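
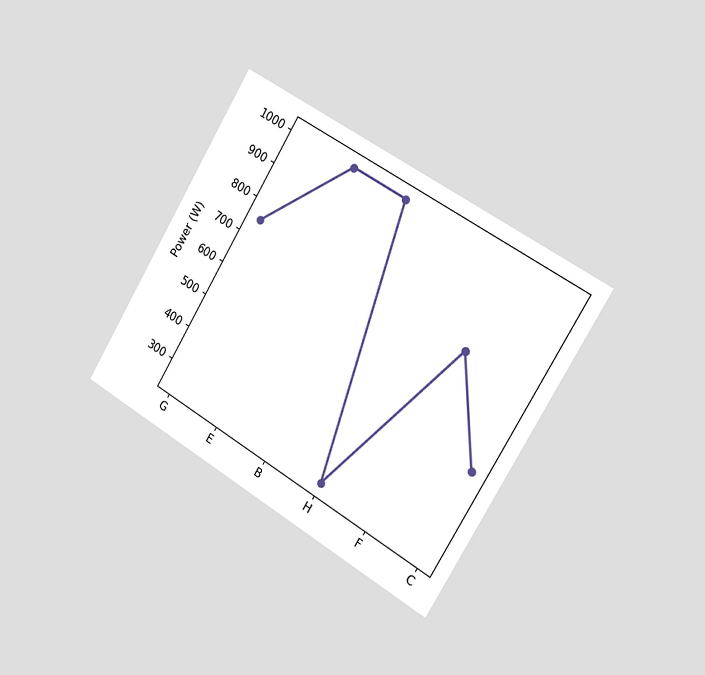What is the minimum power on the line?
250W

The chart is tilted about 31° clockwise and viewed slightly from the right. The lowest point is at H, and reading across to the y-axis gives 250W.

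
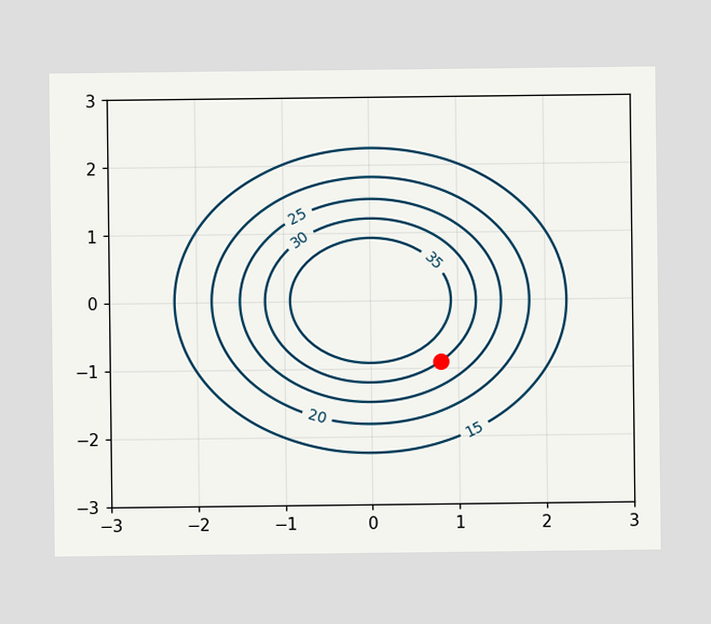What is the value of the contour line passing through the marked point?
The marked point sits on the contour labelled 30.

30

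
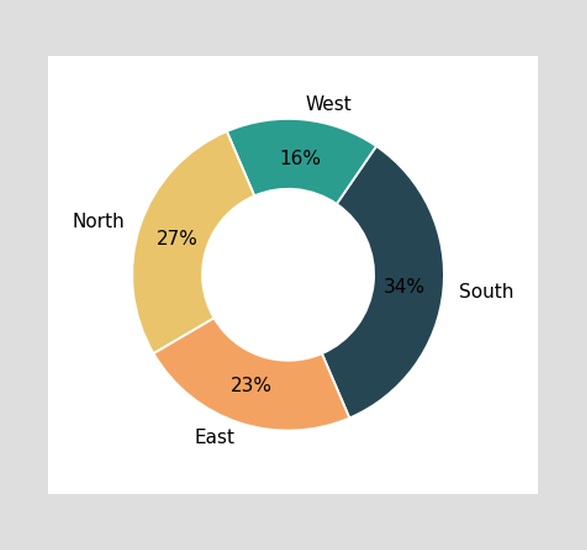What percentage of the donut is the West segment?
16%

The West segment takes up 16% of the ring.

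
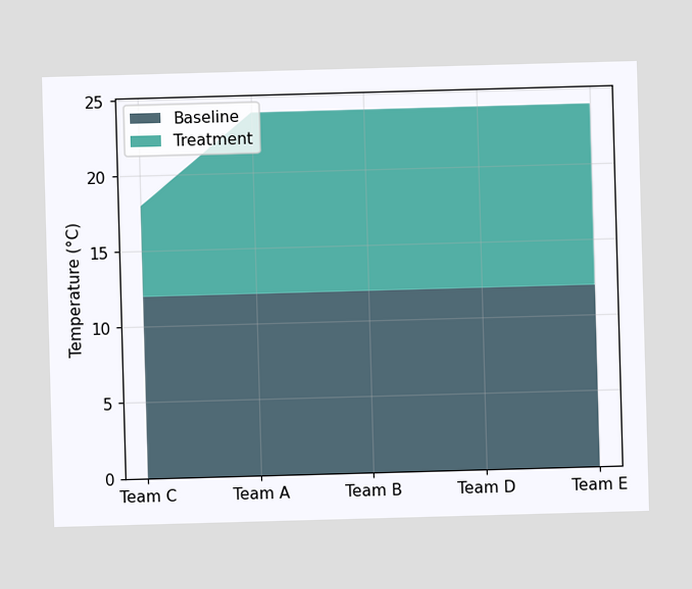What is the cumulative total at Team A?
24°C

The stacked total at Team A reaches 24°C.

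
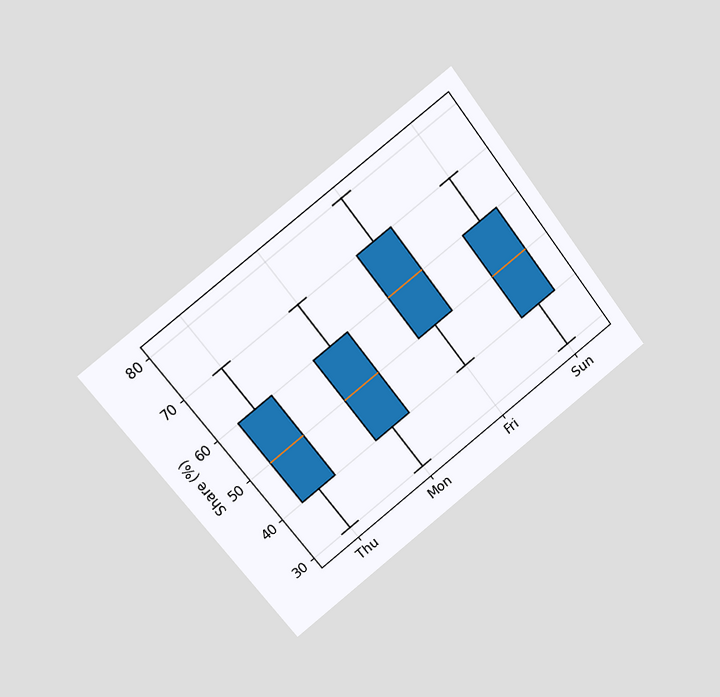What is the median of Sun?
The chart is tilted about 38° counter-clockwise and viewed at a slight angle. The median line in the Sun box sits at 50%.

50%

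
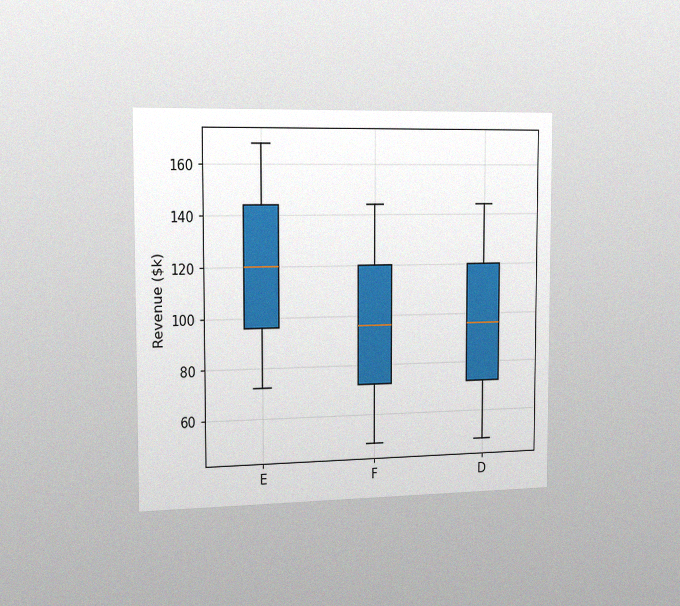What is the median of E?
The chart is viewed slightly from the left, with some photo noise. The median line in the E box sits at $120k.

$120k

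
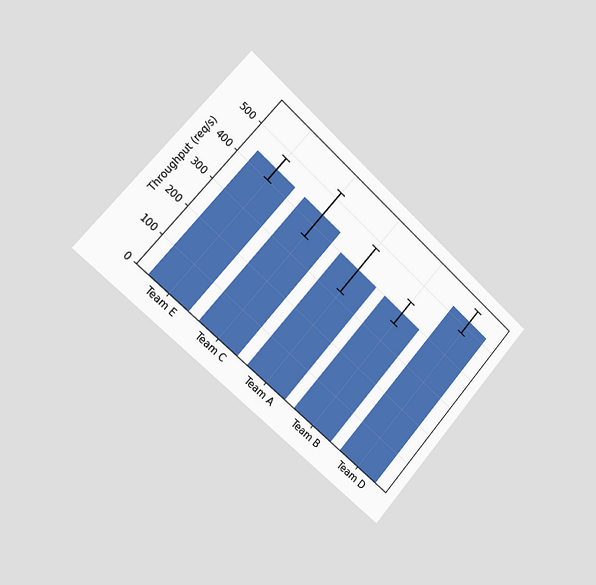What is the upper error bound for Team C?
520req/s

The chart is tilted about 42° clockwise and viewed slightly from the left. The Team C bar's upper whisker reaches 520req/s.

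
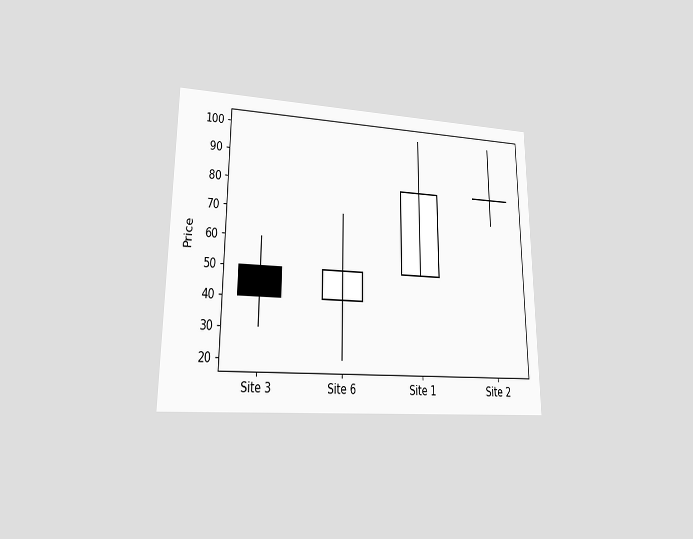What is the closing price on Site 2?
80

The chart is viewed at a slight angle. The Site 2 candle closes at 80.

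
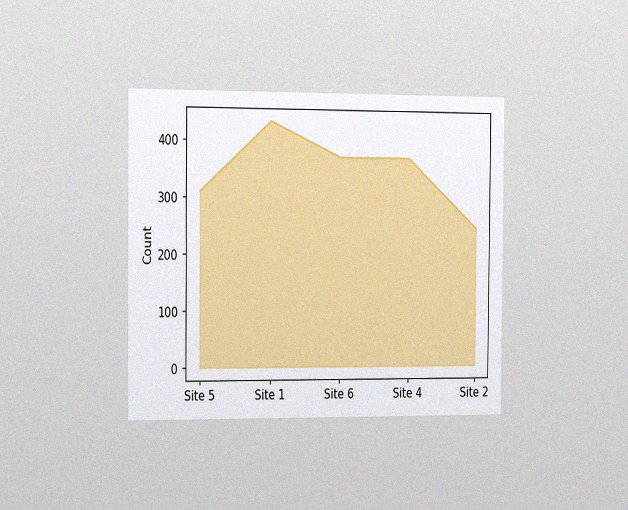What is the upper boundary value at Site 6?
372

The chart is viewed slightly from the left, with some photo noise. At Site 6 the upper boundary is at 372.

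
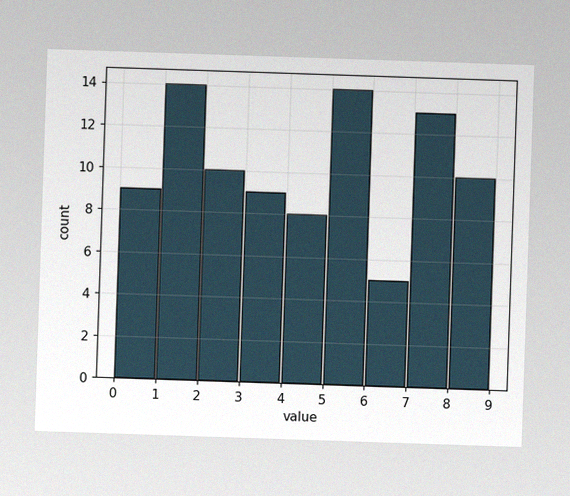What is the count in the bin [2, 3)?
The image has some photo noise and uneven lighting. The [2, 3) bin has height 10.

10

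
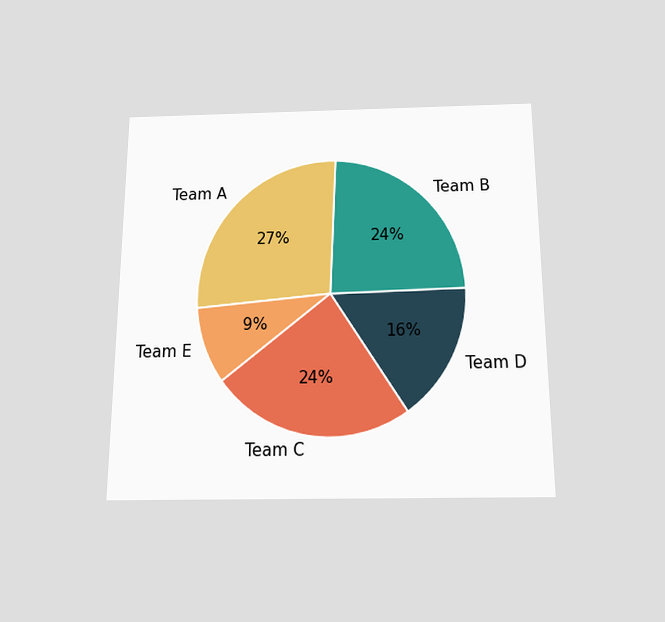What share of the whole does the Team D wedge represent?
16%

The chart is viewed slightly from below. The Team D slice takes up 16% of the pie.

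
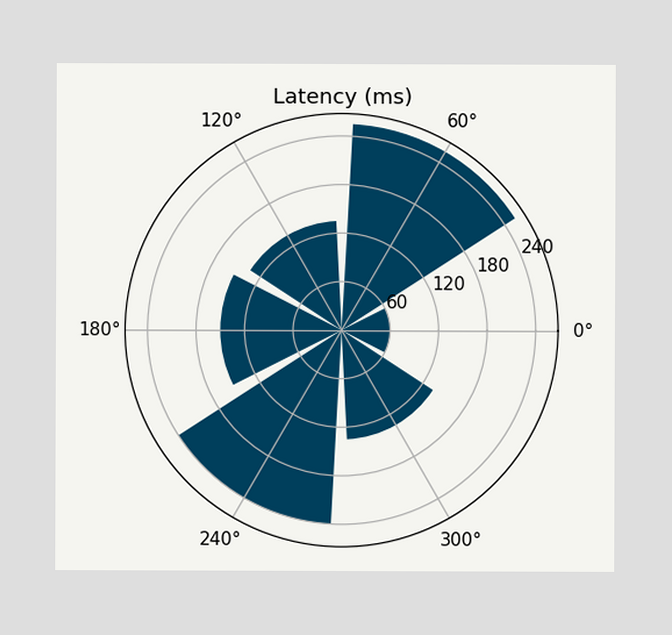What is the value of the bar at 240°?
240ms

The bar at 240° reaches 240ms on the radial axis.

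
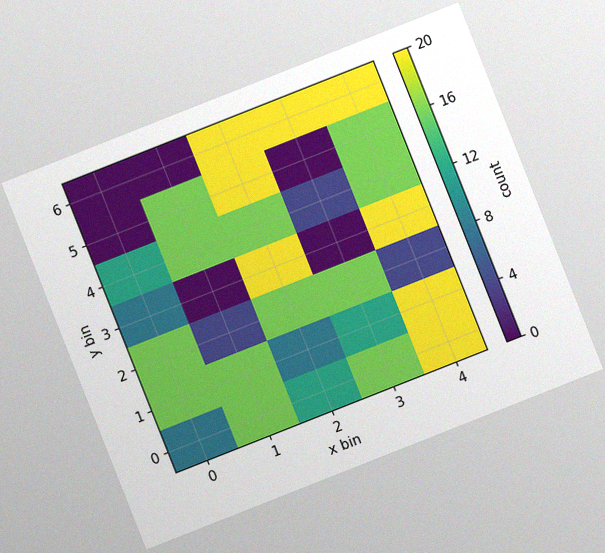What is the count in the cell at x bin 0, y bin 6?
The chart is tilted about 22° counter-clockwise, with some photo noise. Matching the cell (0, 6) against the colorbar gives 0.

0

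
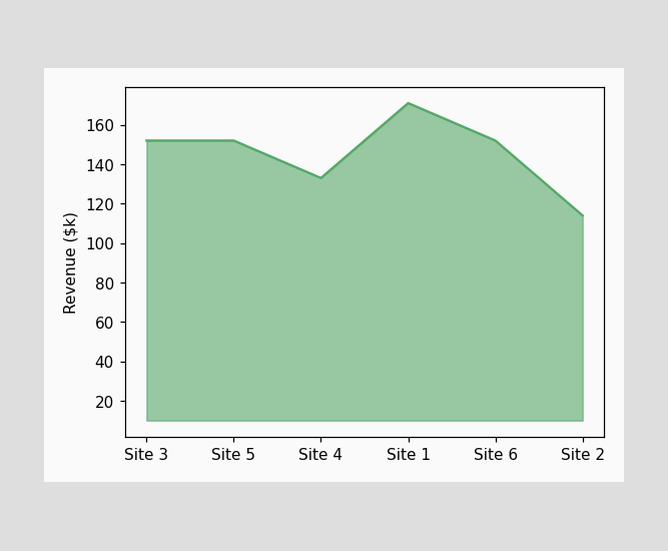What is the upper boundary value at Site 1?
$171k

At Site 1 the upper boundary is at $171k.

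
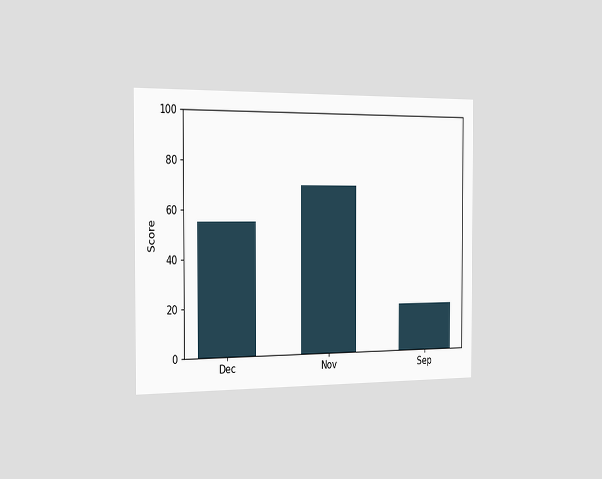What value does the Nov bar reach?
70

The chart is viewed slightly from the left. Reading along the chart's y-axis, the Nov bar reaches 70.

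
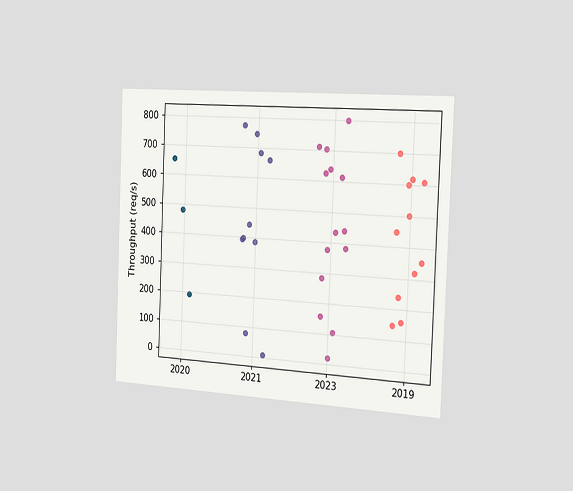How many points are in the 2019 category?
The chart is tilted about 2° clockwise and viewed slightly from the right. Counting the markers in the 2019 column gives 11.

11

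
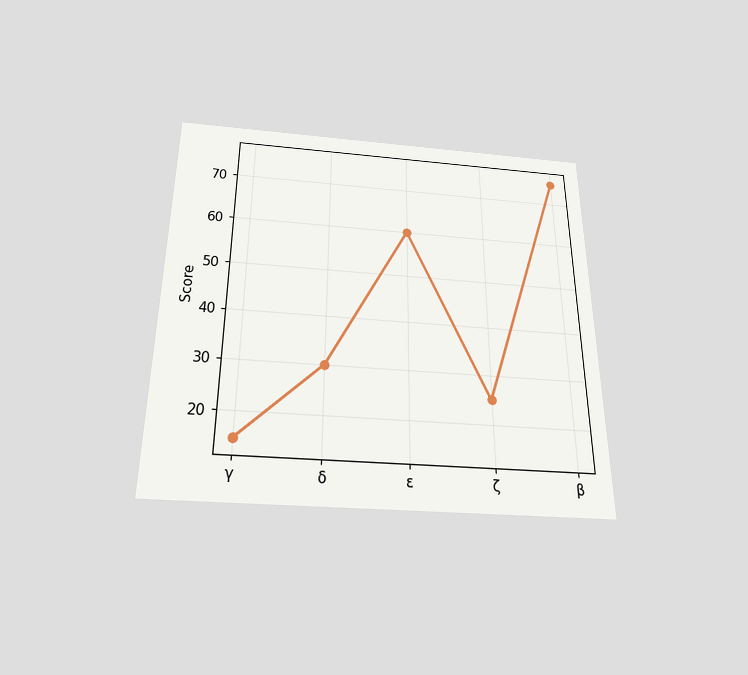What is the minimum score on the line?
15

The chart is viewed slightly from below. The lowest point is at γ, and reading across to the y-axis gives 15.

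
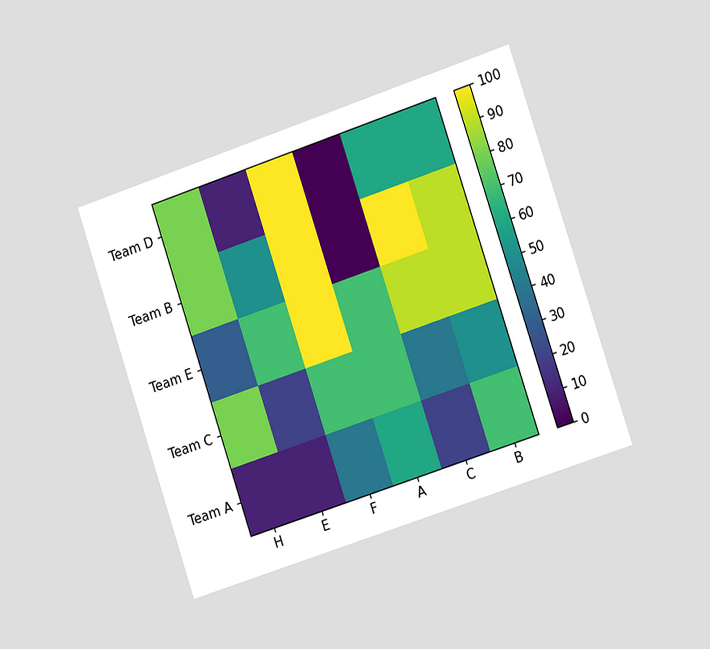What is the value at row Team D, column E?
The chart is tilted about 18° counter-clockwise and viewed slightly from the right. Matching cell (Team D, E) against the colorbar gives 10.

10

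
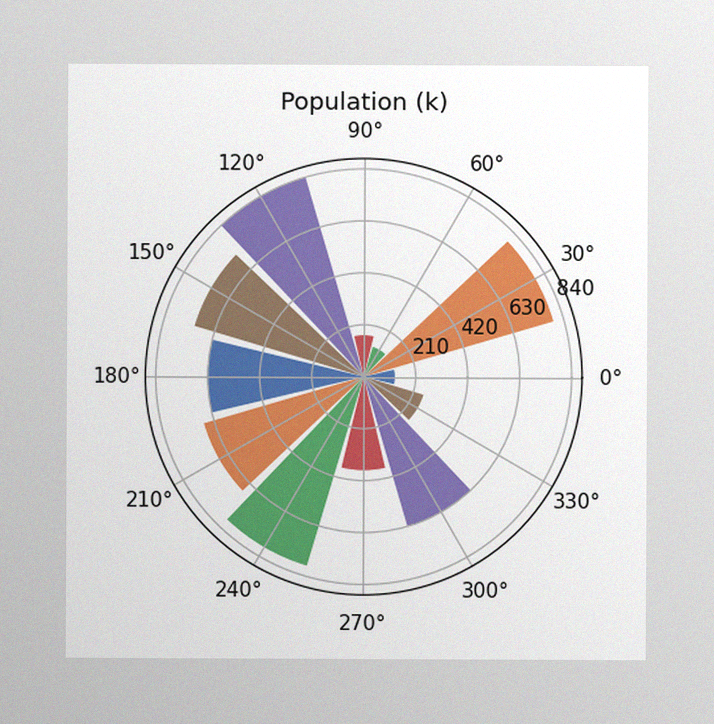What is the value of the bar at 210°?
672k

The image has some photo noise and uneven lighting. The bar at 210° reaches 672k on the radial axis.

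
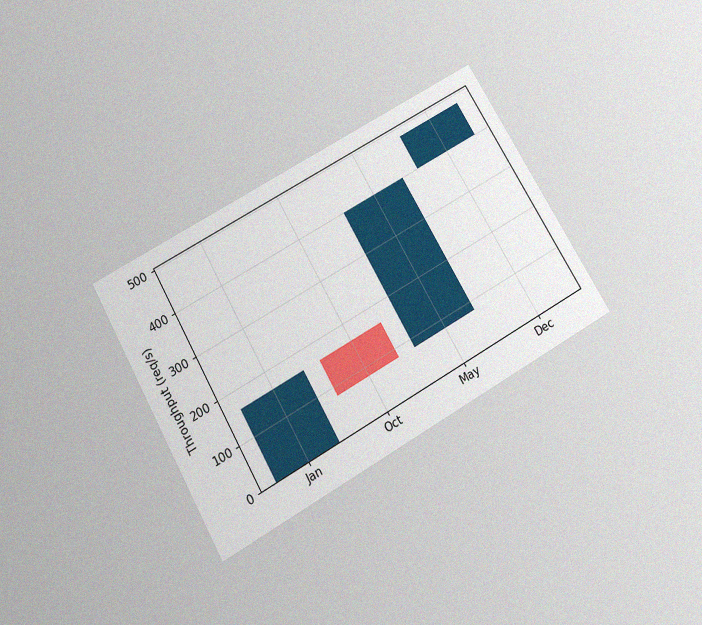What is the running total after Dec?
The chart is tilted about 30° counter-clockwise and viewed slightly from below, with some photo noise. After Dec the running total reaches 480req/s.

480req/s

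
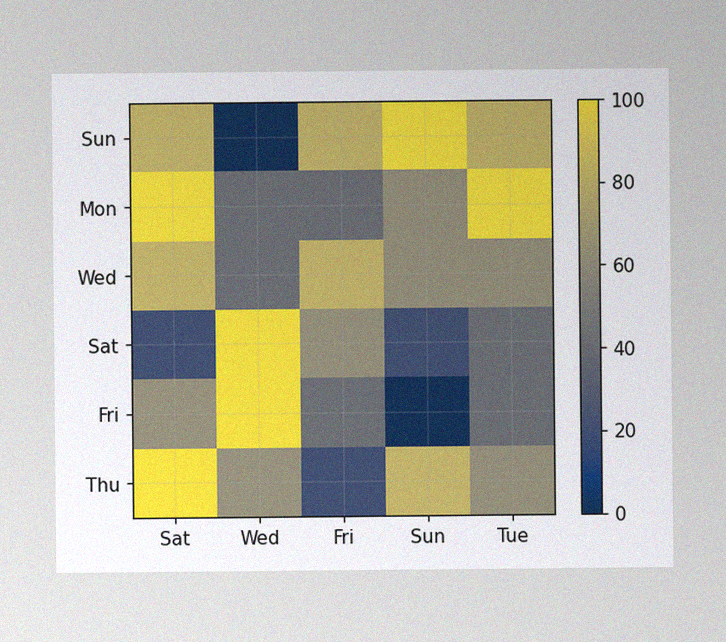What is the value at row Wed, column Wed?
The image has some photo noise and uneven lighting. Matching cell (Wed, Wed) against the colorbar gives 40.

40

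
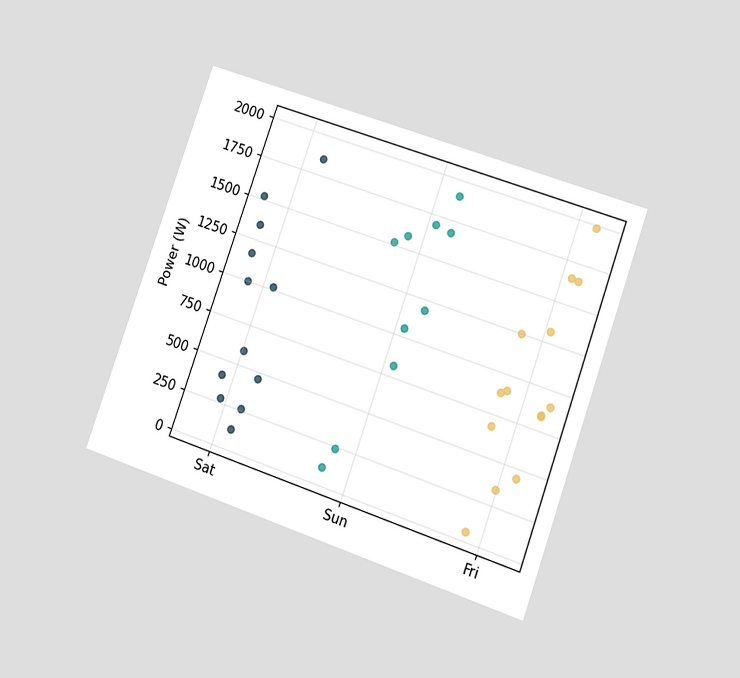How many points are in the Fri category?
The chart is tilted about 19° clockwise and viewed at a slight angle. Counting the markers in the Fri column gives 14.

14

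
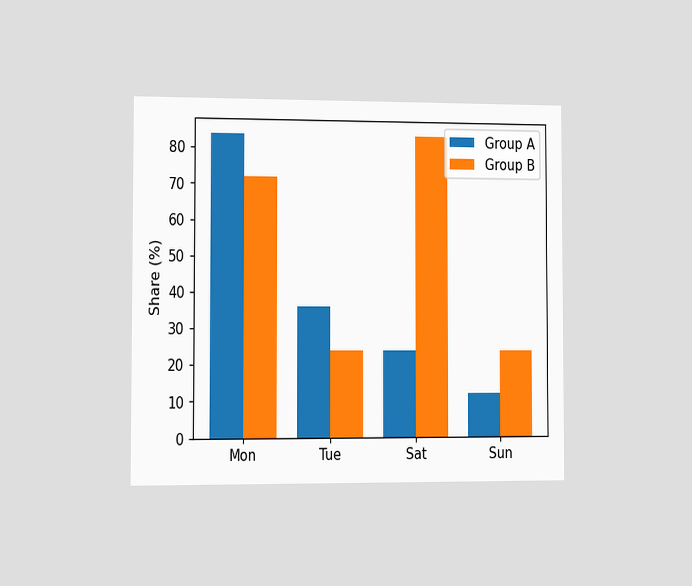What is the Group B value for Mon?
72%

The chart is viewed slightly from the left. The Group B bar at Mon reaches 72% on the y-axis.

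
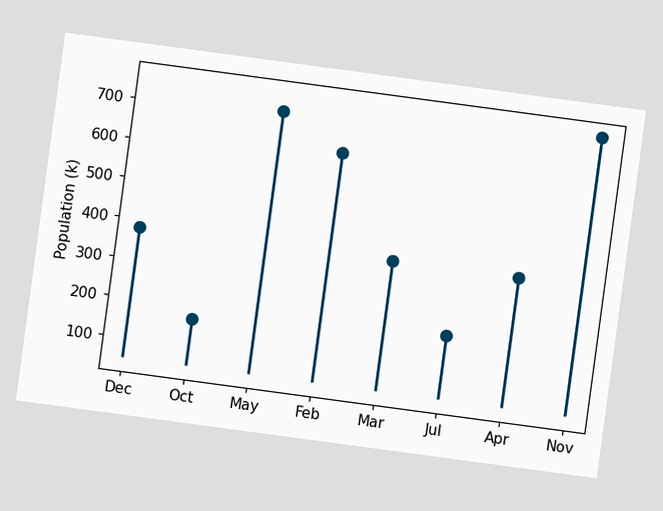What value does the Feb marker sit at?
The chart is tilted about 8° clockwise. The Feb marker sits at 630k.

630k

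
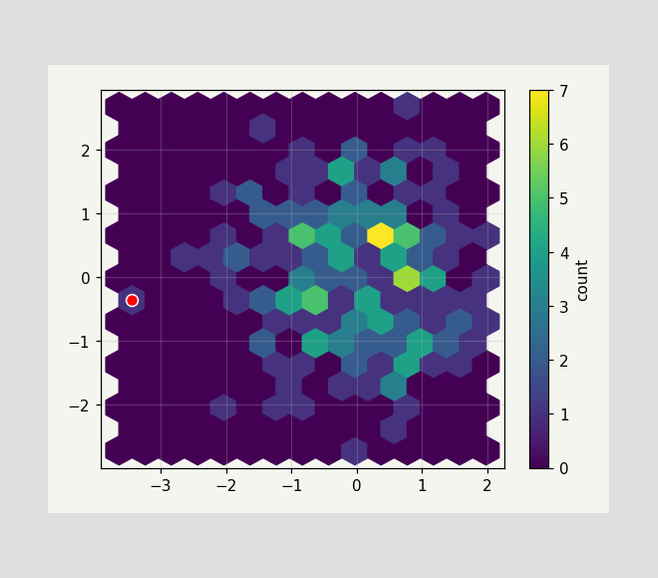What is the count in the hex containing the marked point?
The marked hex reads 1 on the colorbar.

1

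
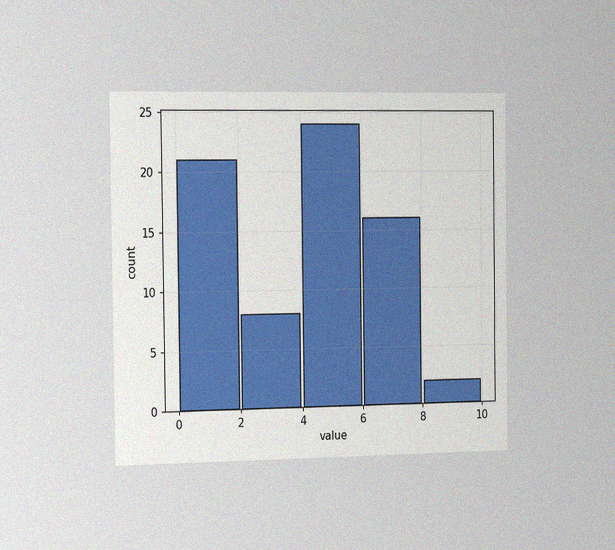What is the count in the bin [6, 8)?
16

The chart is viewed slightly from the left, with some photo noise. The [6, 8) bin has height 16.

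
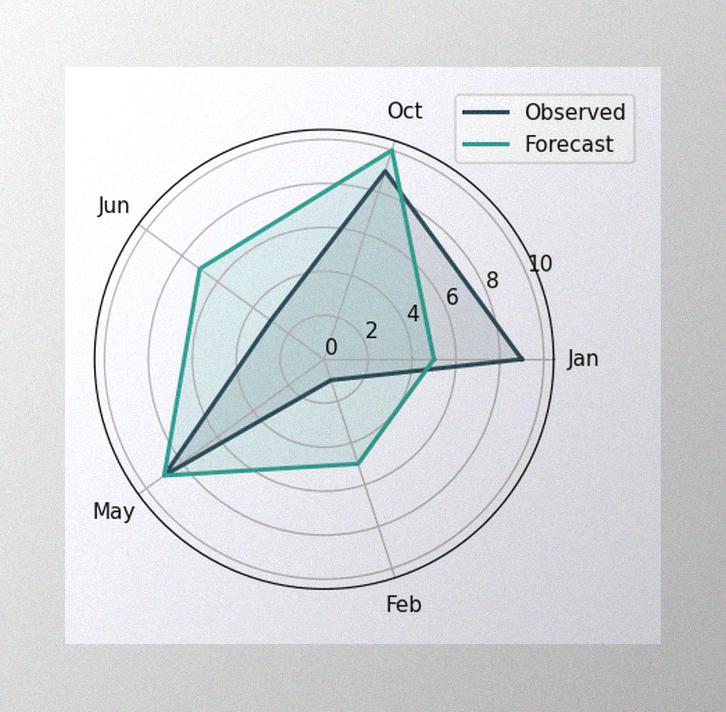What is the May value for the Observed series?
The image has some photo noise and uneven lighting. On the May axis, Observed reaches 9.

9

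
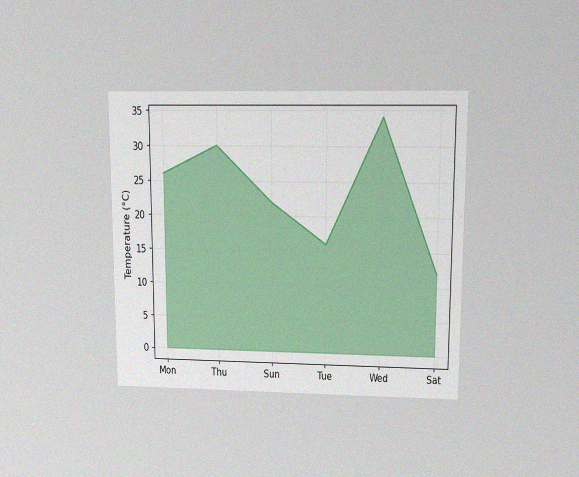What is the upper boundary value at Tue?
16°C

The chart is viewed at a slight angle, with some photo noise. At Tue the upper boundary is at 16°C.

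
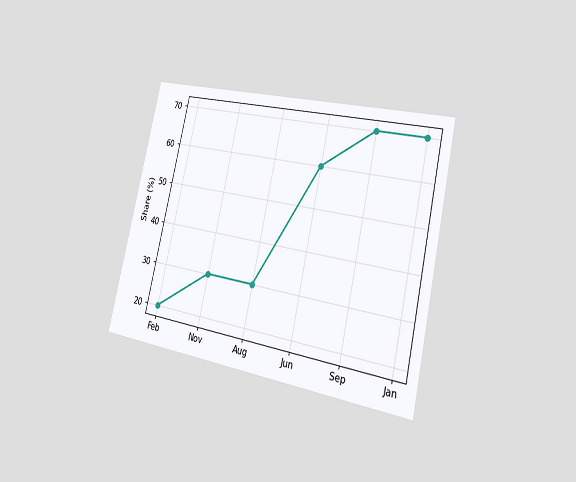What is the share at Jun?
60%

The chart is tilted about 13° clockwise and viewed slightly from the right. At Jun, the line is at 60%.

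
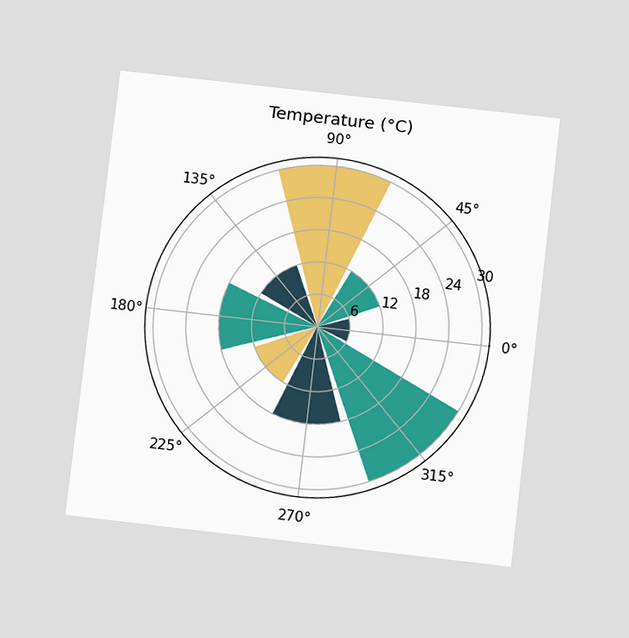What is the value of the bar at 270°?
18°C

The chart is tilted about 7° clockwise and viewed at a slight angle. The bar at 270° reaches 18°C on the radial axis.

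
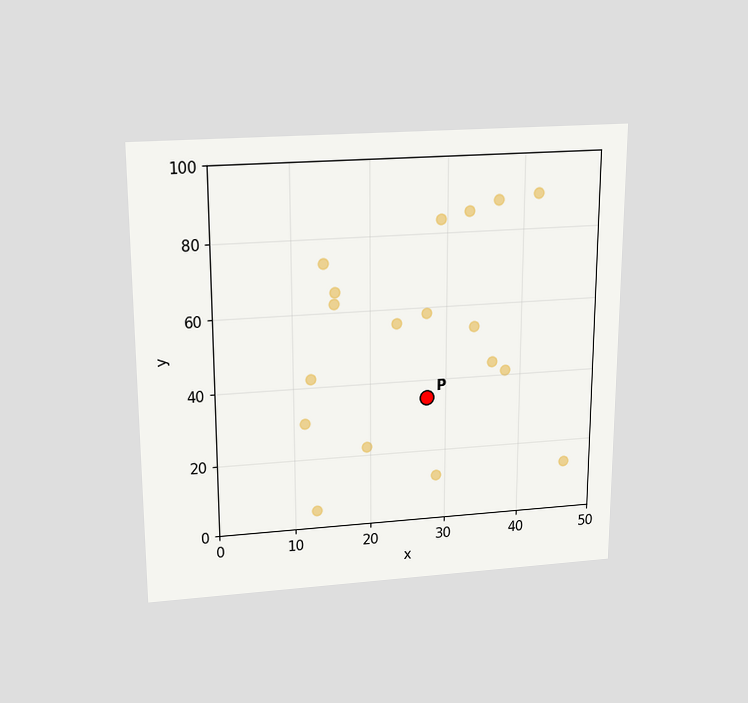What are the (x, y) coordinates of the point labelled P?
(27.5, 35)

The chart is viewed slightly from above. Following the gridlines from P to each axis, P sits at (27.5, 35).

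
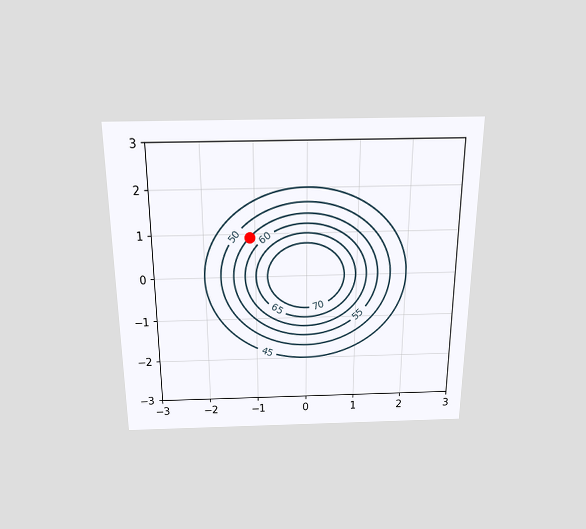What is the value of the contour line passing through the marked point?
55

The chart is viewed slightly from above. The marked point sits on the contour labelled 55.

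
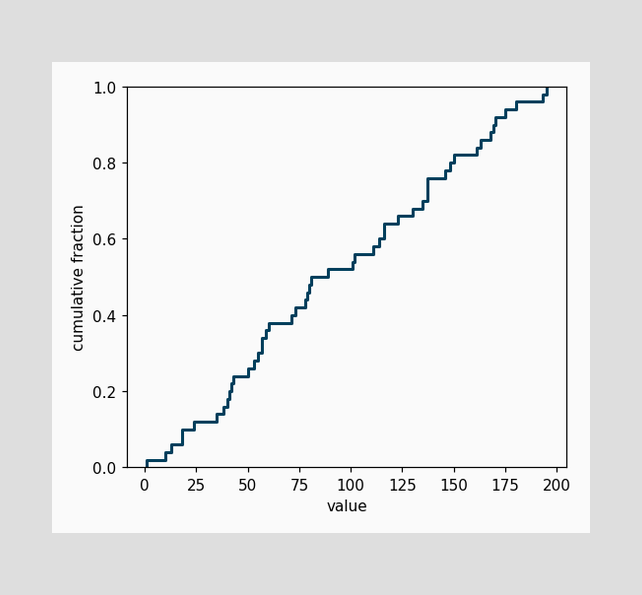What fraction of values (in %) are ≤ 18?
10%

At x=18 the ECDF step is at 10%.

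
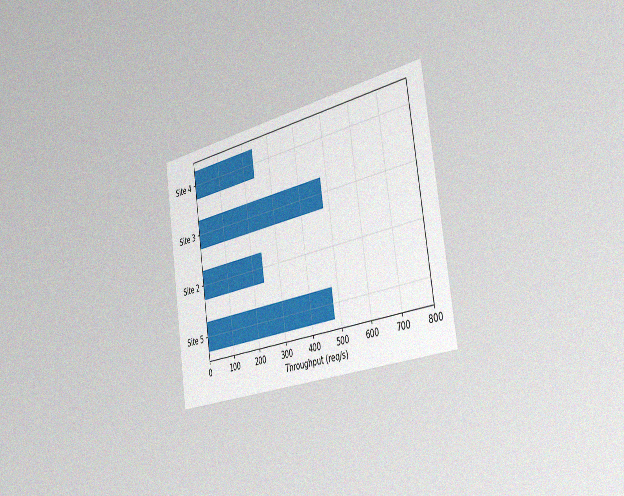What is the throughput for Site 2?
240req/s

The chart is tilted about 9° counter-clockwise and viewed slightly from the right, with some photo noise. Reading along the chart's x-axis, the Site 2 bar reaches 240req/s.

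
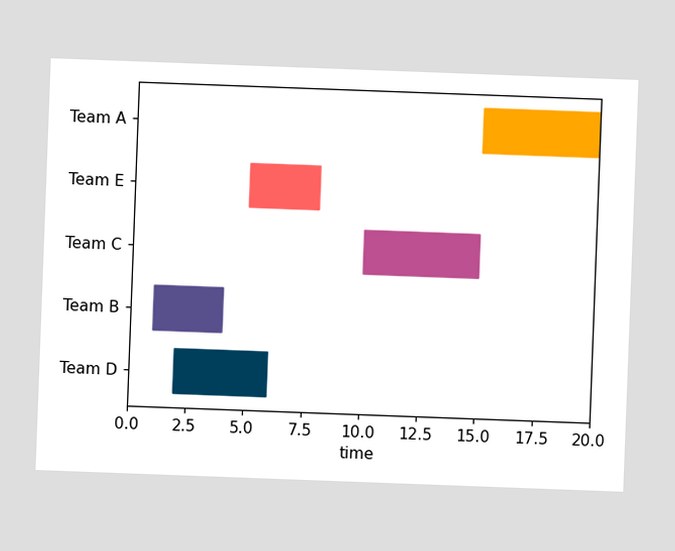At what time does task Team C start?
10

The chart is tilted about 2° clockwise. The Team C bar begins at t=10.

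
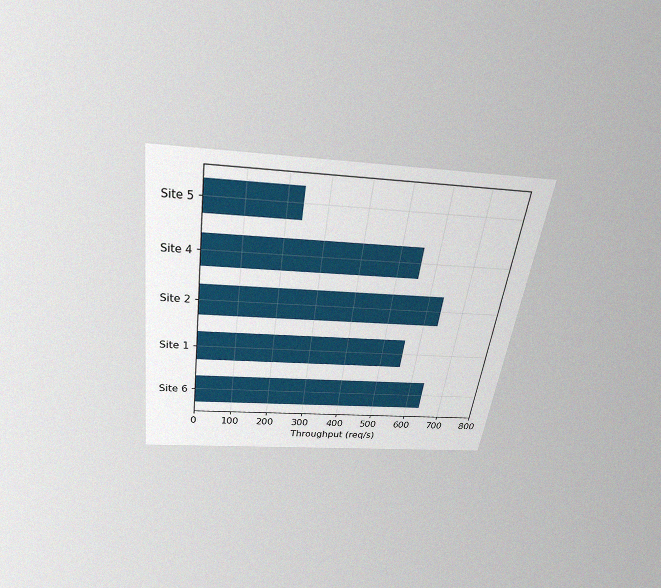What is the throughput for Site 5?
The chart is tilted about 8° clockwise and viewed slightly from above, with some photo noise. Reading along the chart's x-axis, the Site 5 bar reaches 240req/s.

240req/s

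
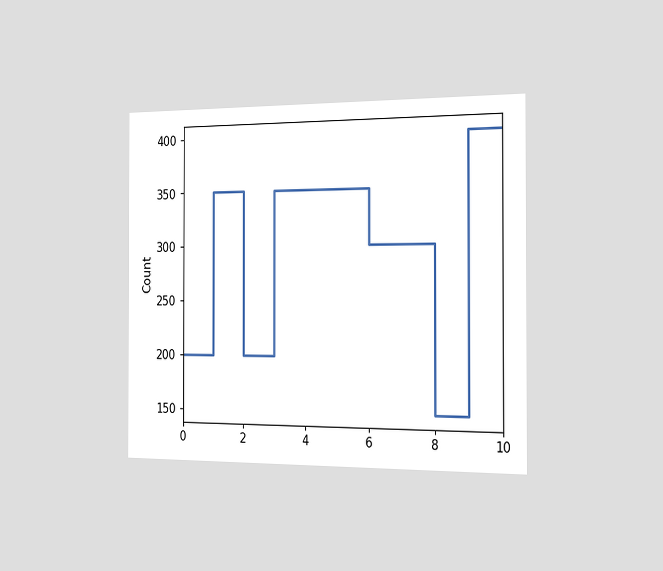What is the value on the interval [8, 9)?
The chart is viewed slightly from the right. On [8, 9) the step sits at 150.

150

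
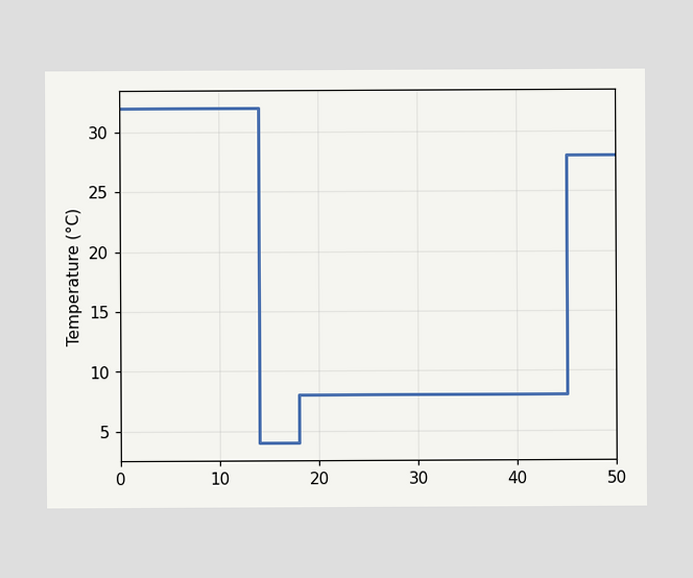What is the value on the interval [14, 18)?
4°C

On [14, 18) the step sits at 4°C.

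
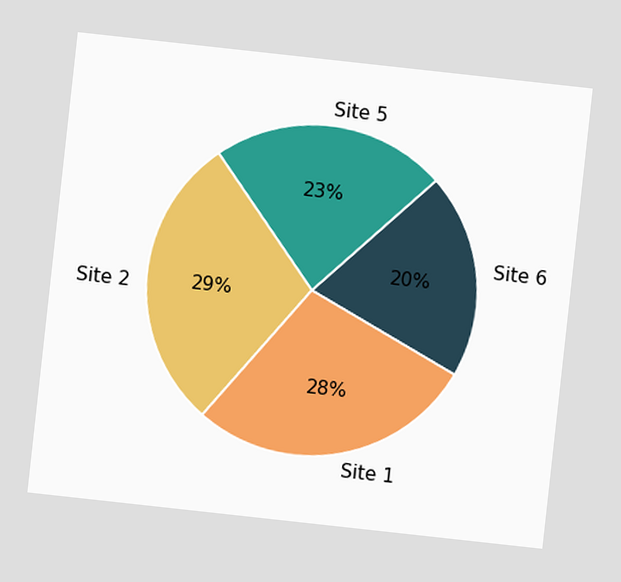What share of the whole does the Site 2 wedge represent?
The chart is tilted about 6° clockwise. The Site 2 slice takes up 29% of the pie.

29%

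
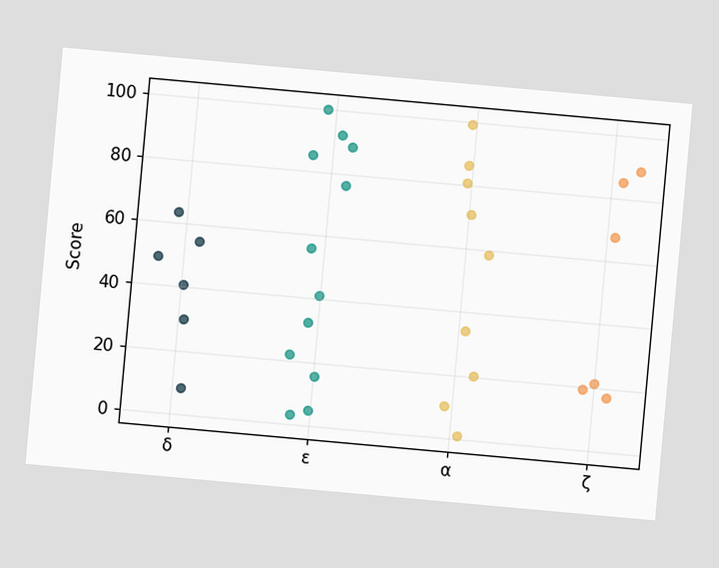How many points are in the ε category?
12

The chart is tilted about 5° clockwise. Counting the markers in the ε column gives 12.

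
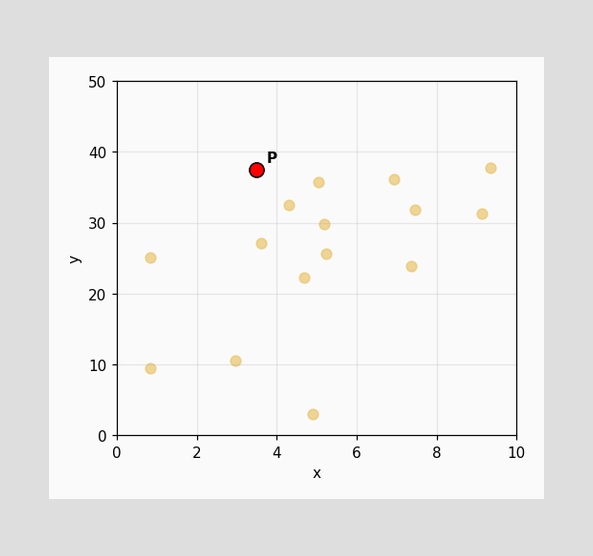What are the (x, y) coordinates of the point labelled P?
Following the gridlines from P to each axis, P sits at (3.5, 37.5).

(3.5, 37.5)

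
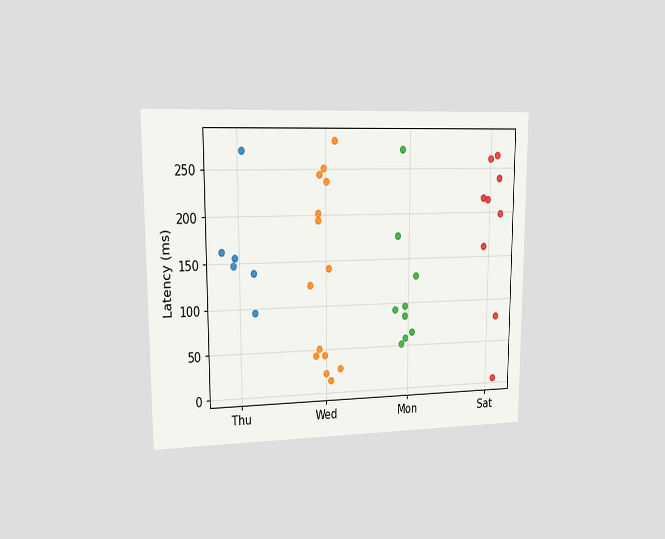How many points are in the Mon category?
The chart is viewed slightly from the left. Counting the markers in the Mon column gives 9.

9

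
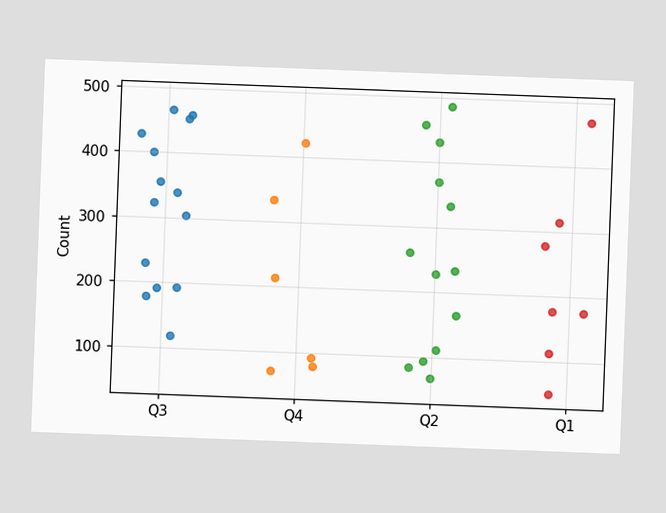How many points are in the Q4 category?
The chart is tilted about 2° clockwise. Counting the markers in the Q4 column gives 6.

6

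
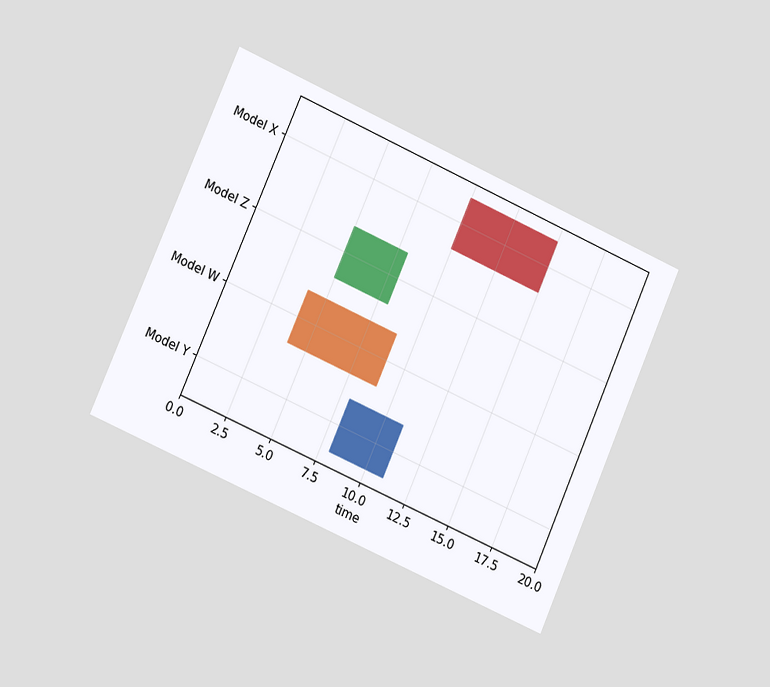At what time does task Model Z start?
The chart is tilted about 24° clockwise and viewed at a slight angle. The Model Z bar begins at t=5.

5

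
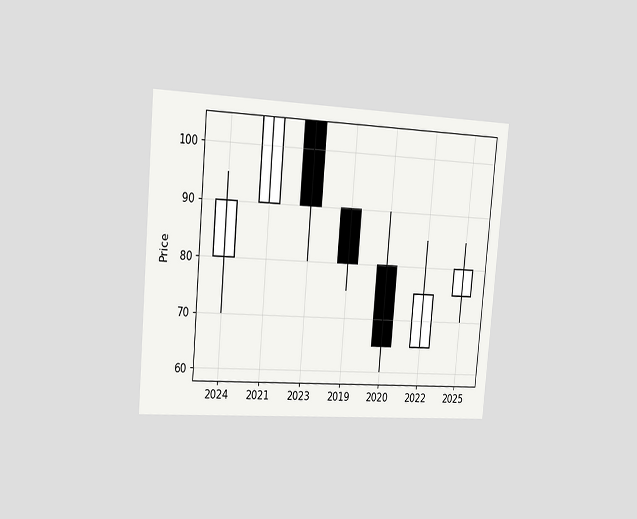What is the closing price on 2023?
90

The chart is tilted about 5° clockwise and viewed slightly from the left. The 2023 candle closes at 90.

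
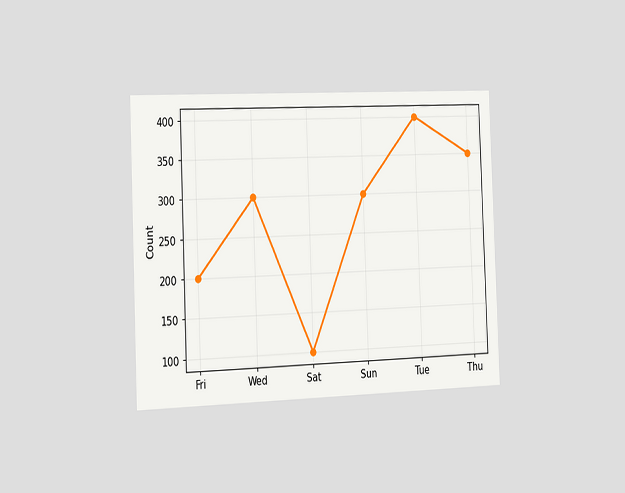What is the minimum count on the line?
The chart is tilted about 2° counter-clockwise and viewed slightly from the left. The lowest point is at Sat, and reading across to the y-axis gives 100.

100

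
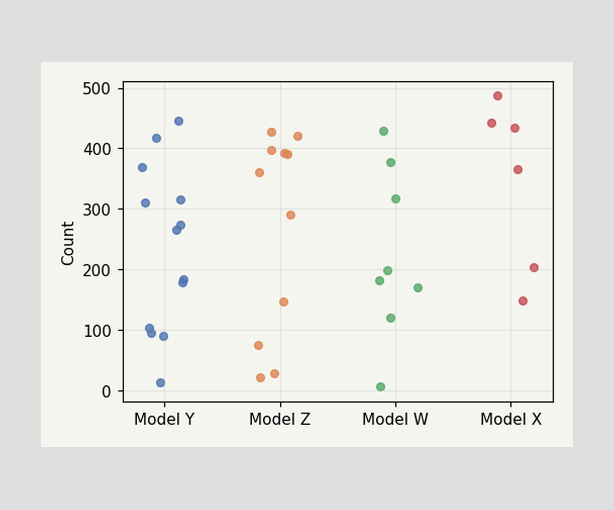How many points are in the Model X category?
Counting the markers in the Model X column gives 6.

6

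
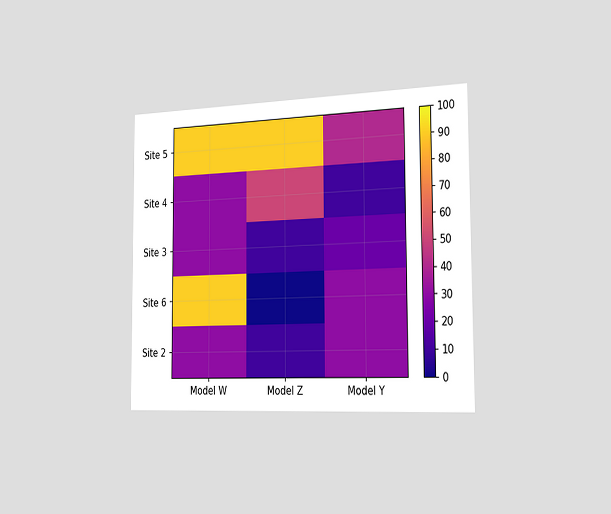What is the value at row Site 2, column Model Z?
10

The chart is viewed slightly from the right. Matching cell (Site 2, Model Z) against the colorbar gives 10.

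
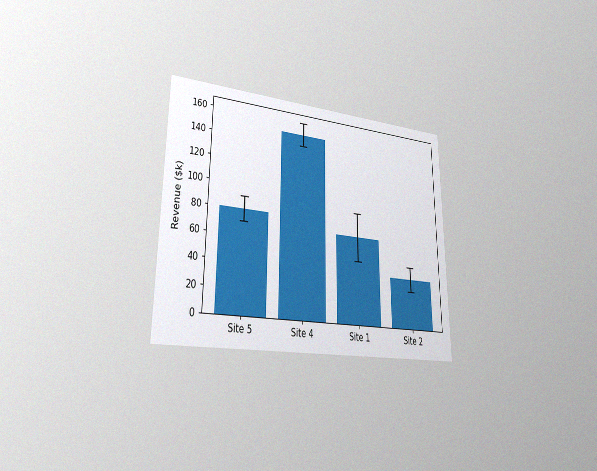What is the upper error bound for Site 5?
The chart is viewed slightly from the left, with some photo noise. The Site 5 bar's upper whisker reaches $90k.

$90k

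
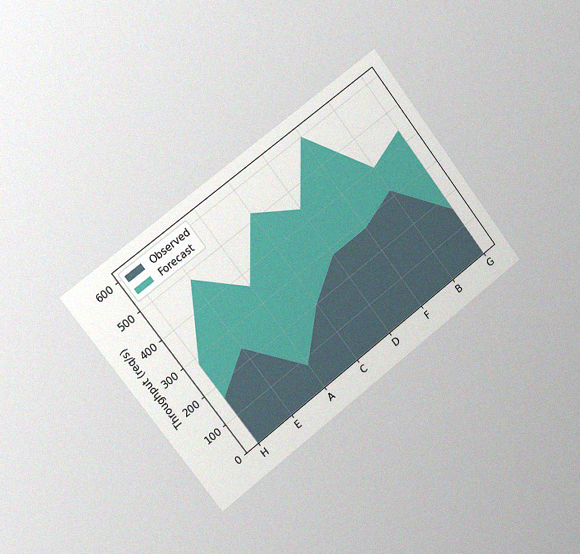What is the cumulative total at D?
The chart is tilted about 38° counter-clockwise and viewed slightly from the left, with some photo noise. The stacked total at D reaches 440req/s.

440req/s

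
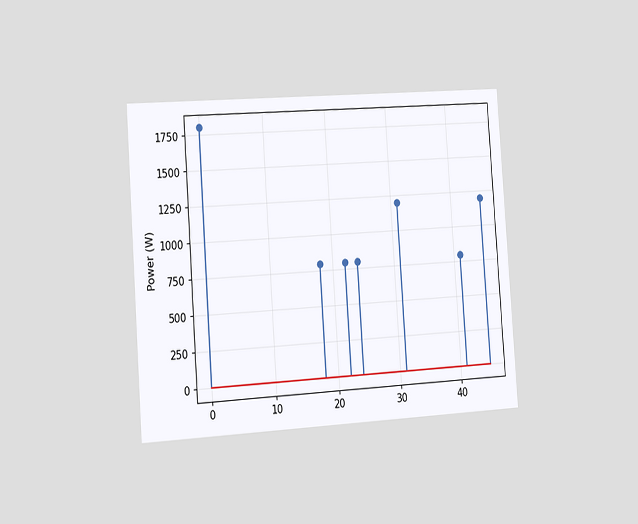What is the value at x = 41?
800W

The chart is tilted about 4° counter-clockwise and viewed slightly from the left. The stem at x=41 reaches 800W.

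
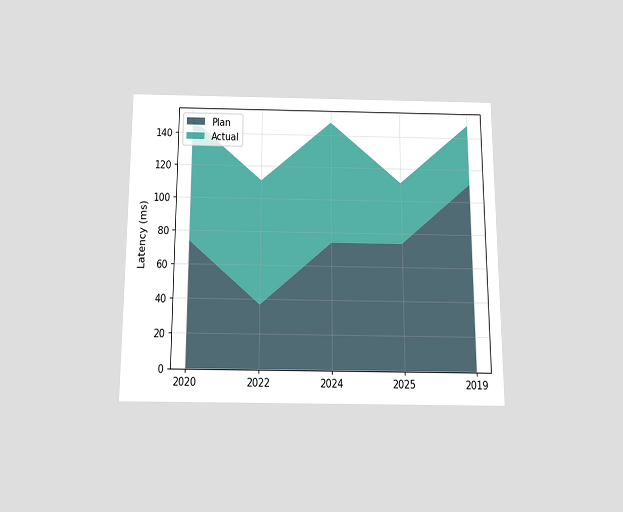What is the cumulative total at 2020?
148ms

The chart is viewed slightly from below. The stacked total at 2020 reaches 148ms.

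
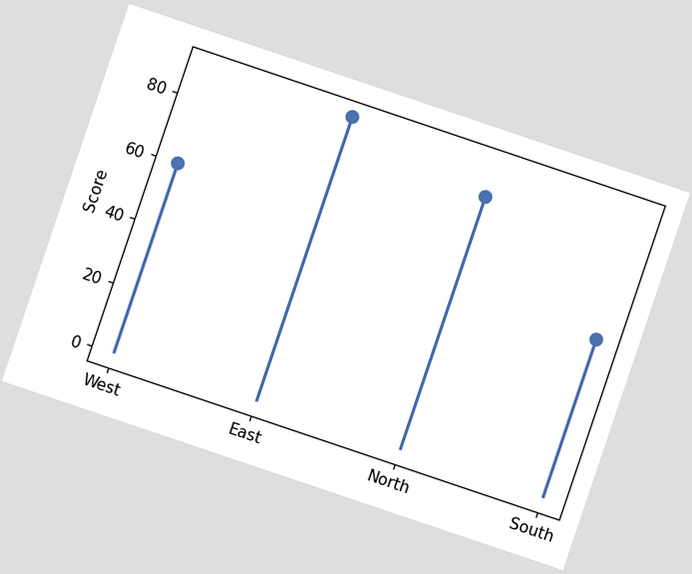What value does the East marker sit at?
The chart is tilted about 19° clockwise. The East marker sits at 90.

90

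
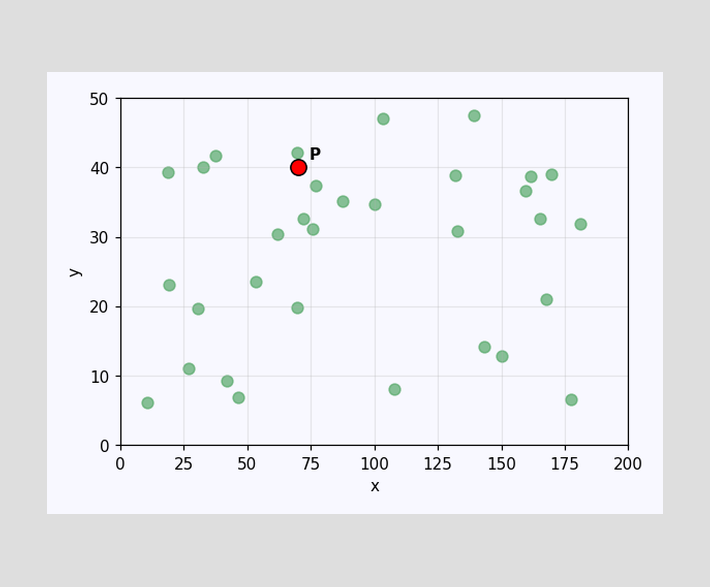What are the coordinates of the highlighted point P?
(70, 40)

Following the gridlines from P to each axis, P sits at (70, 40).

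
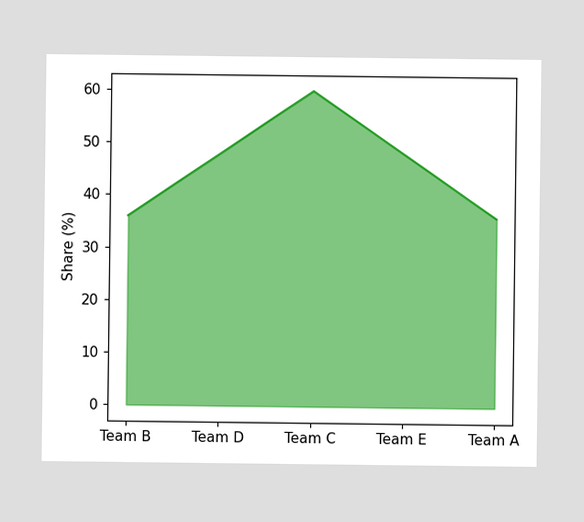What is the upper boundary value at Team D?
At Team D the upper boundary is at 48%.

48%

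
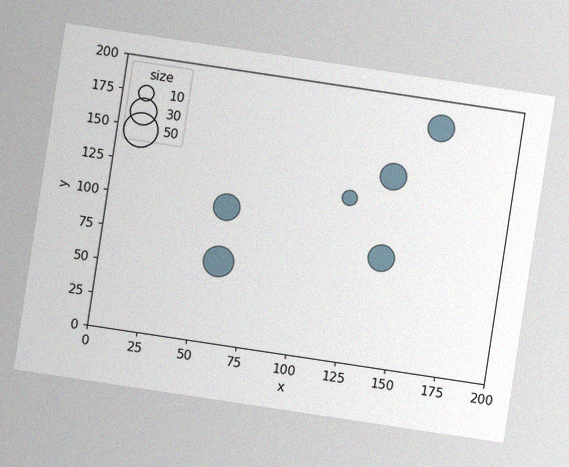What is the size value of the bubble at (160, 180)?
The chart is tilted about 9° clockwise, with some photo noise. Matching the bubble at (160, 180) against the size legend gives 30.

30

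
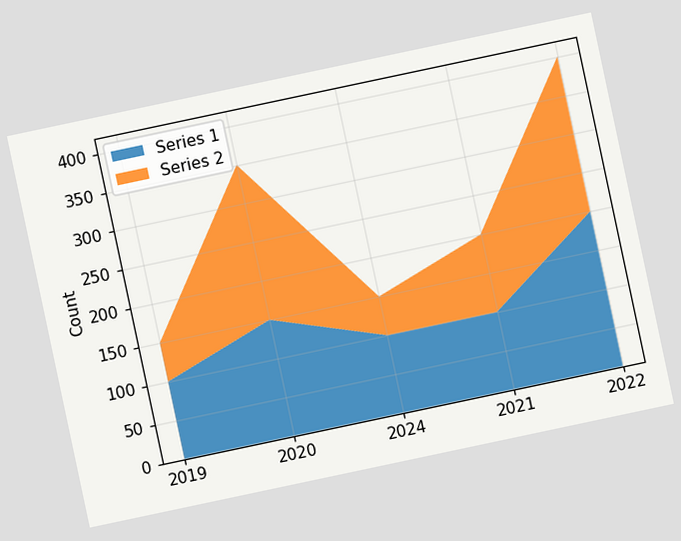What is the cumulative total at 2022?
The chart is tilted about 12° counter-clockwise. The stacked total at 2022 reaches 400.

400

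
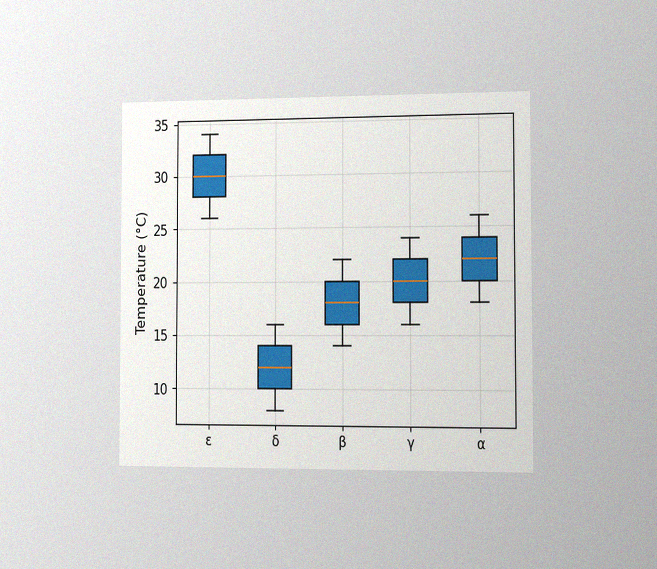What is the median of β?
18°C

The chart is viewed slightly from the right, with some photo noise. The median line in the β box sits at 18°C.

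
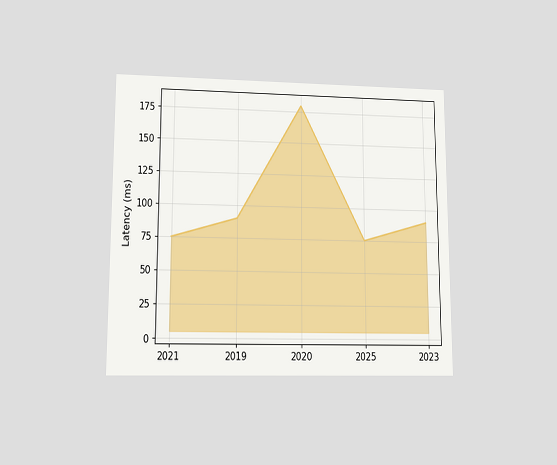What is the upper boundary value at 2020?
The chart is viewed at a slight angle. At 2020 the upper boundary is at 180ms.

180ms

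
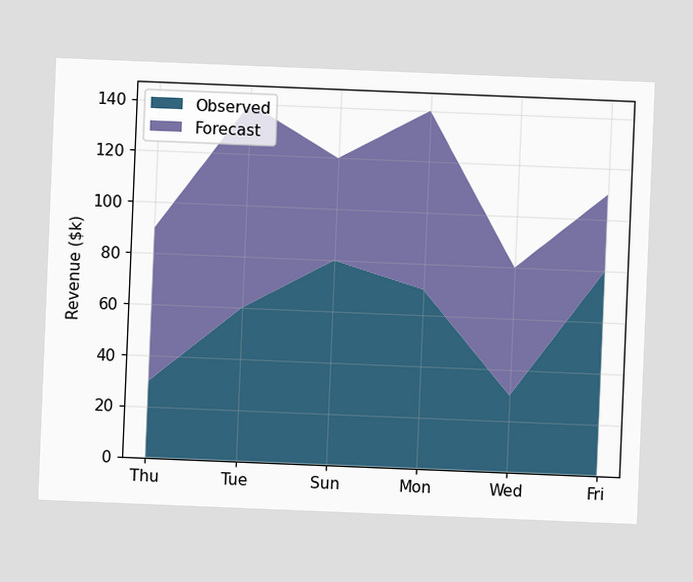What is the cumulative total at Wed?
$80k

The chart is tilted about 2° clockwise. The stacked total at Wed reaches $80k.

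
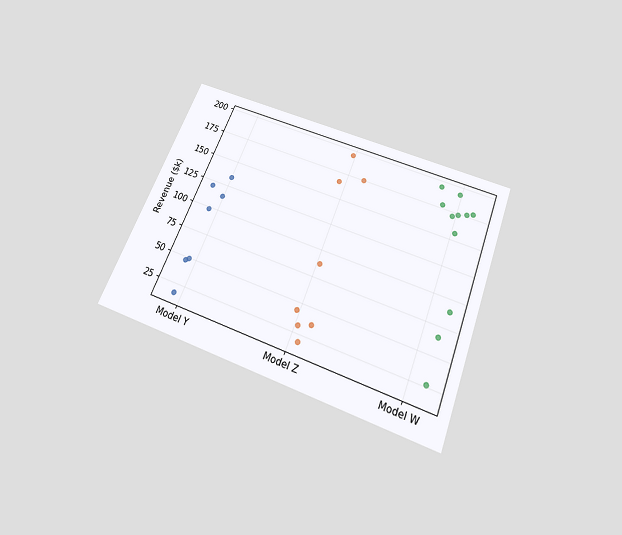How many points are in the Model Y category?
7

The chart is tilted about 22° clockwise and viewed slightly from below. Counting the markers in the Model Y column gives 7.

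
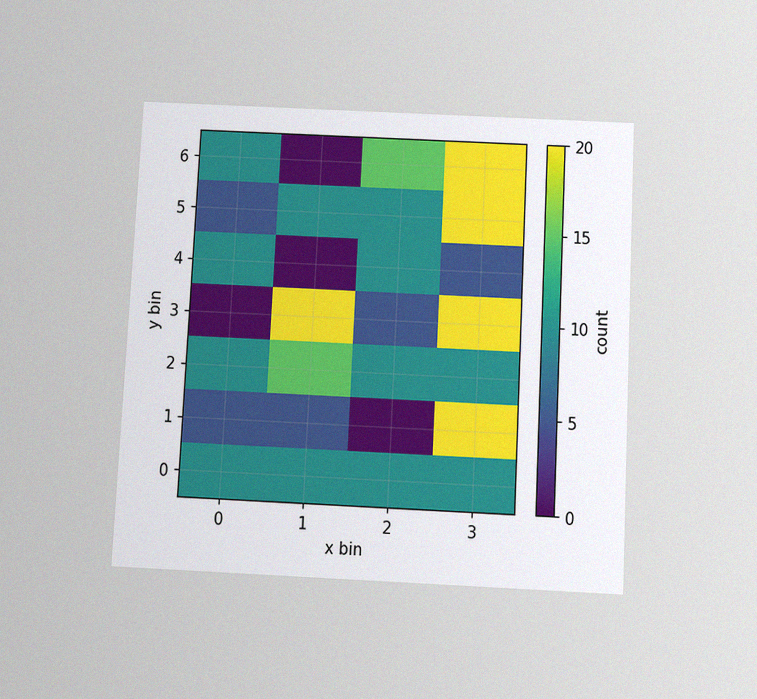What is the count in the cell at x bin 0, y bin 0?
The chart is tilted about 3° clockwise and viewed slightly from below, with some photo noise. Matching the cell (0, 0) against the colorbar gives 10.

10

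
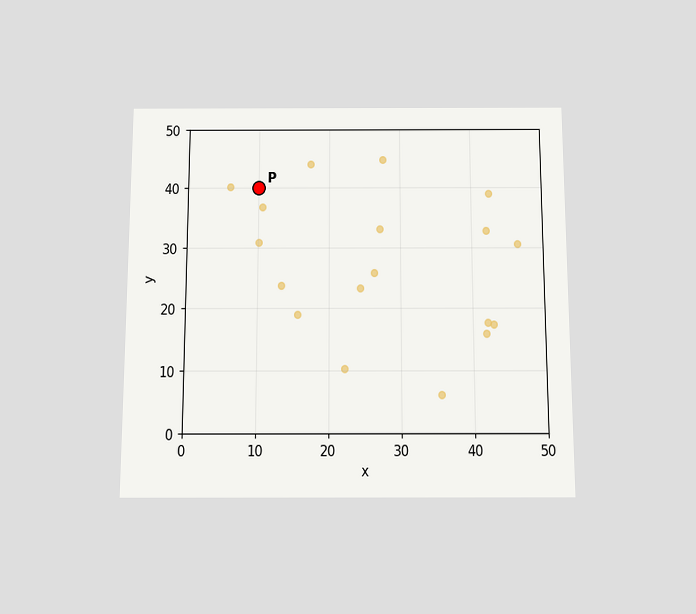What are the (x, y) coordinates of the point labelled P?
The chart is viewed slightly from below. Following the gridlines from P to each axis, P sits at (10, 40).

(10, 40)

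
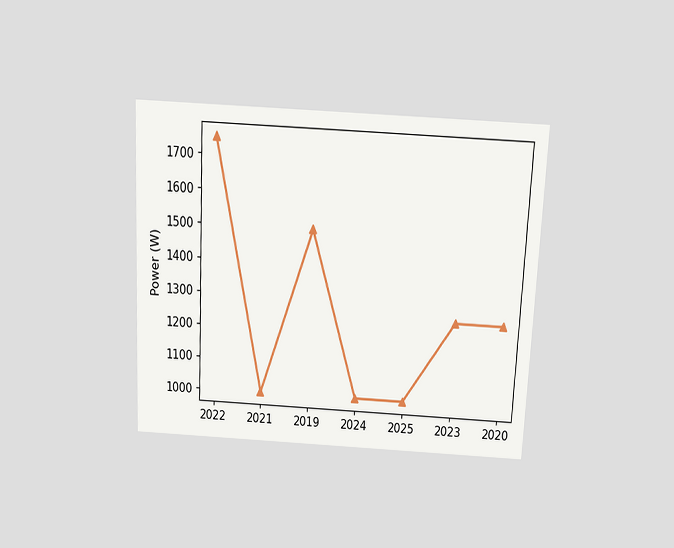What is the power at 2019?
1500W

The chart is tilted about 3° clockwise and viewed slightly from above. At 2019, the line is at 1500W.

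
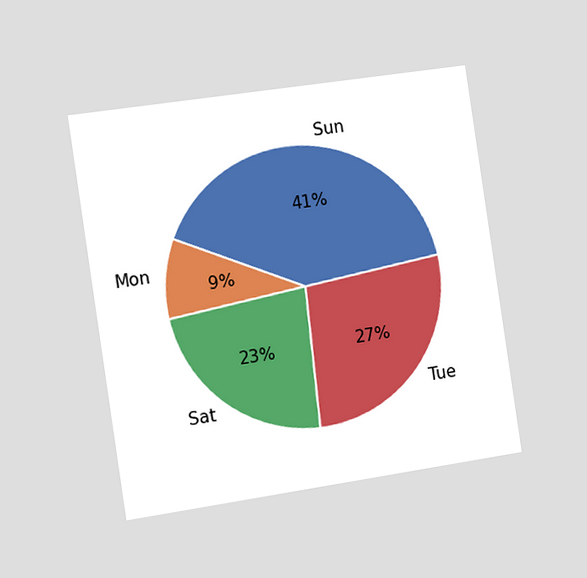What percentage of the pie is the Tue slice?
The chart is tilted about 9° counter-clockwise and viewed slightly from the left. The Tue slice takes up 27% of the pie.

27%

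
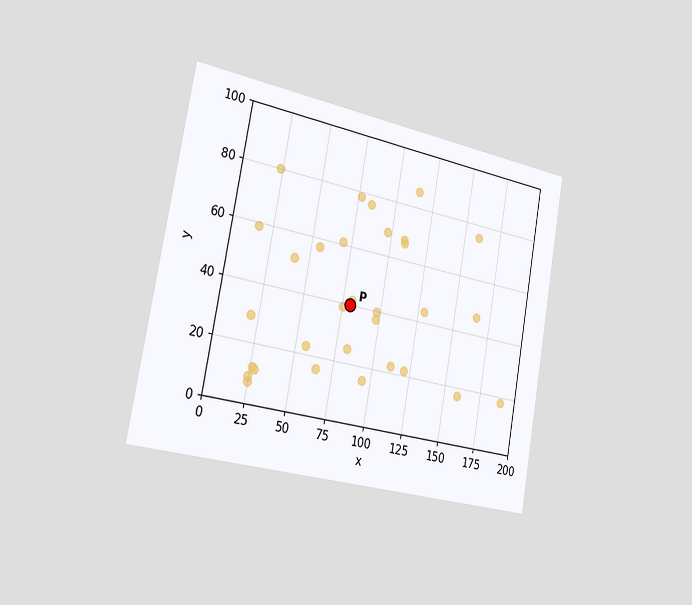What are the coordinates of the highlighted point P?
(80, 40)

The chart is tilted about 10° clockwise and viewed slightly from the left. Following the gridlines from P to each axis, P sits at (80, 40).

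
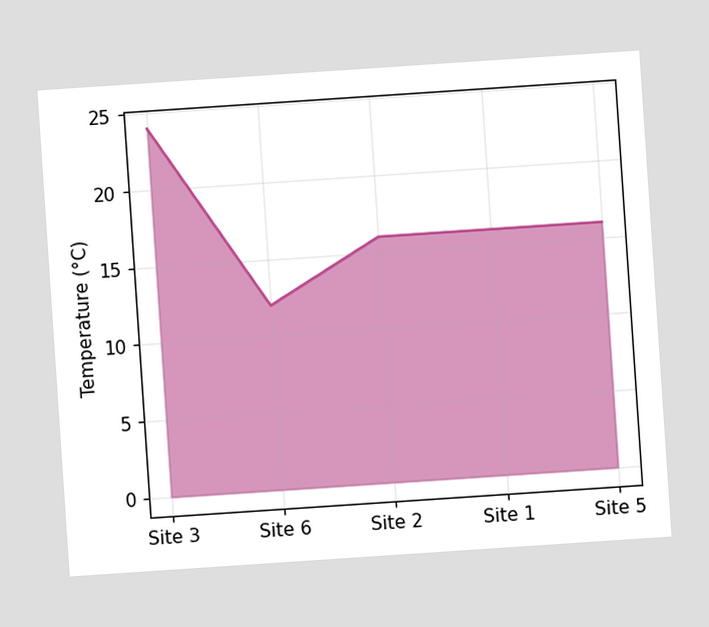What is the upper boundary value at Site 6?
The chart is tilted about 4° counter-clockwise. At Site 6 the upper boundary is at 12°C.

12°C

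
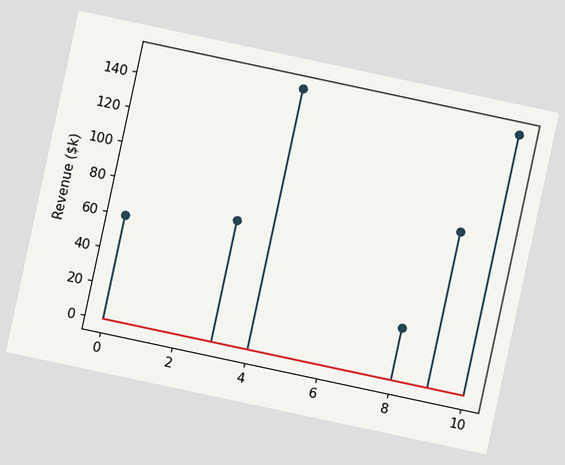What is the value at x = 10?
The chart is tilted about 12° clockwise. The stem at x=10 reaches $150k.

$150k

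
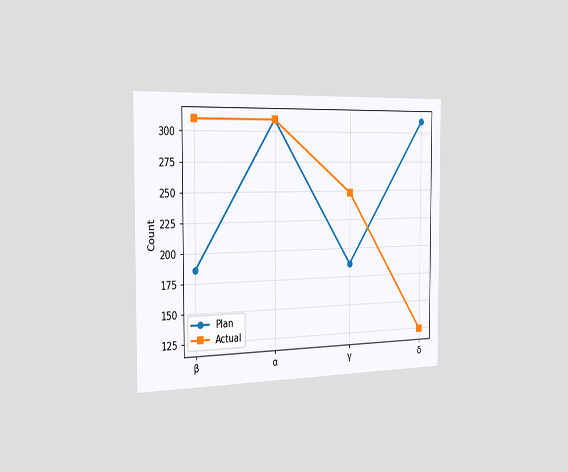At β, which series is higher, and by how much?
The chart is viewed slightly from the left. At β, Actual sits above the other line by 124.

Actual, by 124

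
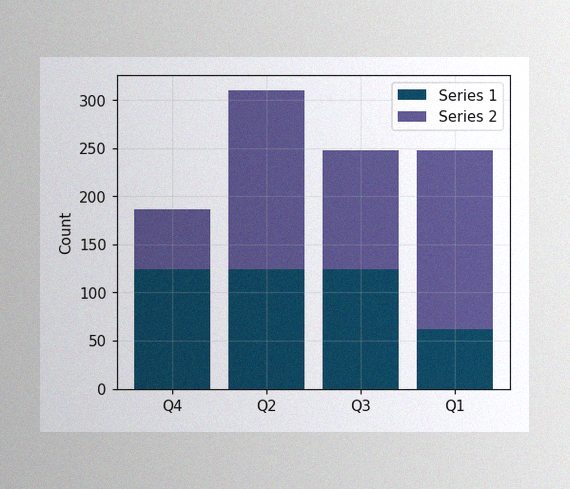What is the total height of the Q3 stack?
248

The image has some photo noise and uneven lighting. The Q3 stack's top reaches 248 on the y-axis.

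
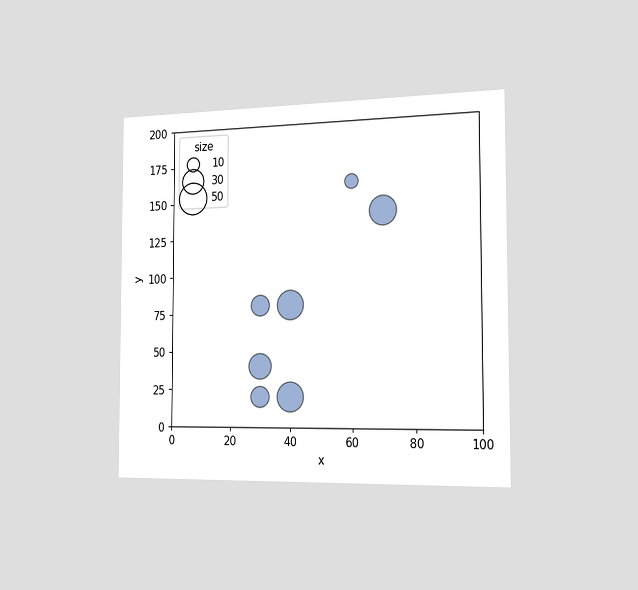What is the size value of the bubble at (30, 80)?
The chart is viewed slightly from the right. Matching the bubble at (30, 80) against the size legend gives 20.

20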